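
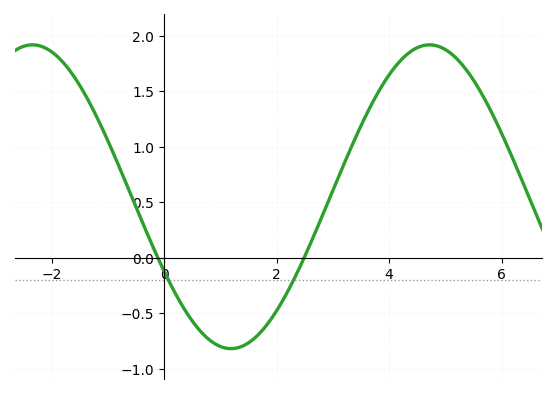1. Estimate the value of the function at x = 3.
0.605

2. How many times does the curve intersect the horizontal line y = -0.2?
2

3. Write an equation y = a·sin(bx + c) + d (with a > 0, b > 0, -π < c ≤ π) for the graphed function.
y = 1.37sin(0.89x - 2.63) + 0.55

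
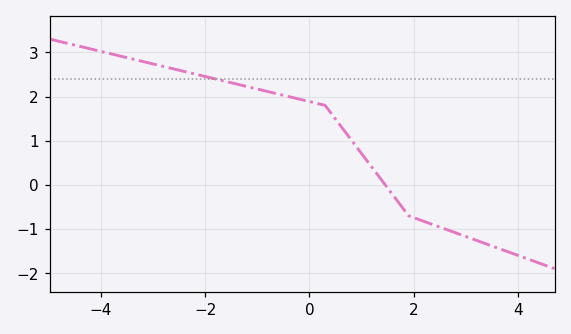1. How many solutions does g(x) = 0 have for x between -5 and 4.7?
1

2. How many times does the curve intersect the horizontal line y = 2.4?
1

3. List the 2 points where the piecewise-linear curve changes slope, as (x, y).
(0.3, 1.8); (1.9, -0.7)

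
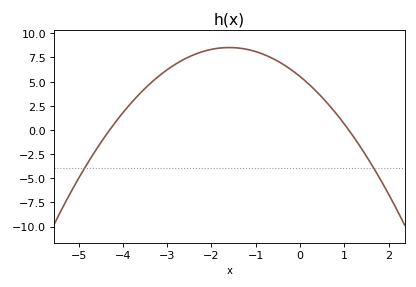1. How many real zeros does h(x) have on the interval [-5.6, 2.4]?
2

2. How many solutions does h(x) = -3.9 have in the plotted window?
2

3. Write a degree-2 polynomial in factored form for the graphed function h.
y = -1.17(x + 4.3)(x - 1.1)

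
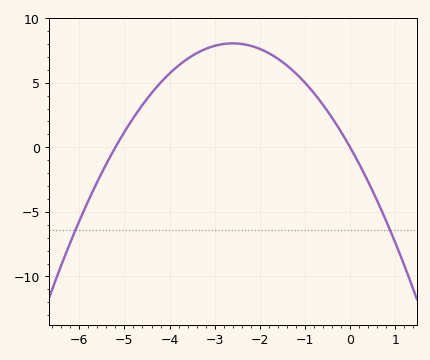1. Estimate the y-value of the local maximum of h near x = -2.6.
8.04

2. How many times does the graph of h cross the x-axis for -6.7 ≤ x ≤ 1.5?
2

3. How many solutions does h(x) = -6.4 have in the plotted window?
2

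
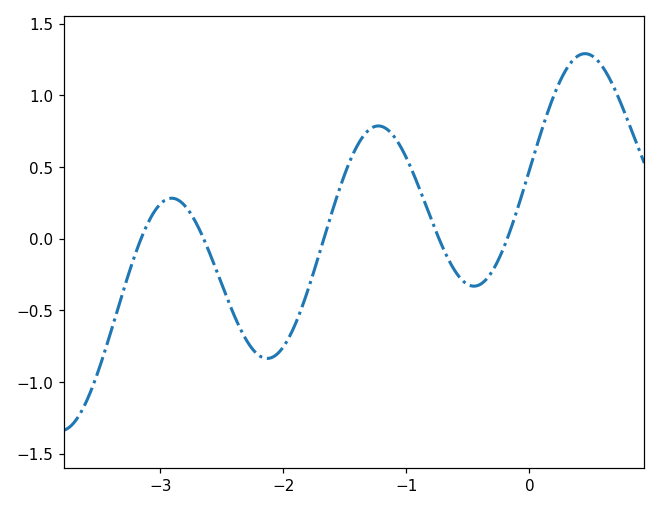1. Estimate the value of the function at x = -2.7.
0.1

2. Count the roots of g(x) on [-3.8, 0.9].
5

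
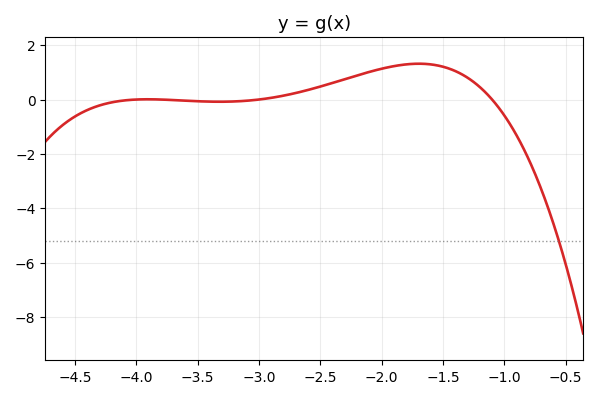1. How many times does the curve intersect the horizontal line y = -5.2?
1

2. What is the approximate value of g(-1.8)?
1.29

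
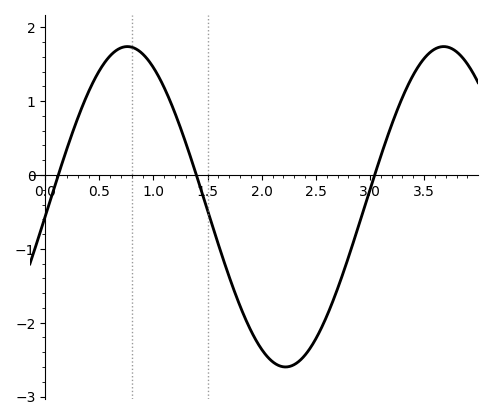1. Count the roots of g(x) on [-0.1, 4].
3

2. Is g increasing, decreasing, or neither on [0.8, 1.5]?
decreasing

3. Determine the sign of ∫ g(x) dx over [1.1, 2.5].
negative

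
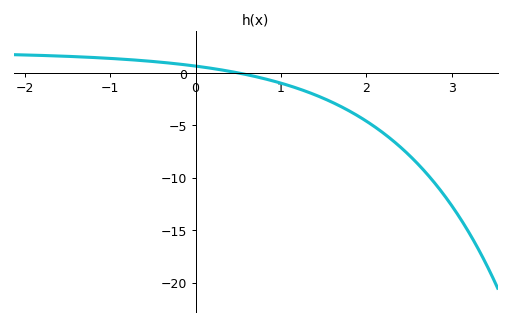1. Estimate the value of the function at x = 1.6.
-2.8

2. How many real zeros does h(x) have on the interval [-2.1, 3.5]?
1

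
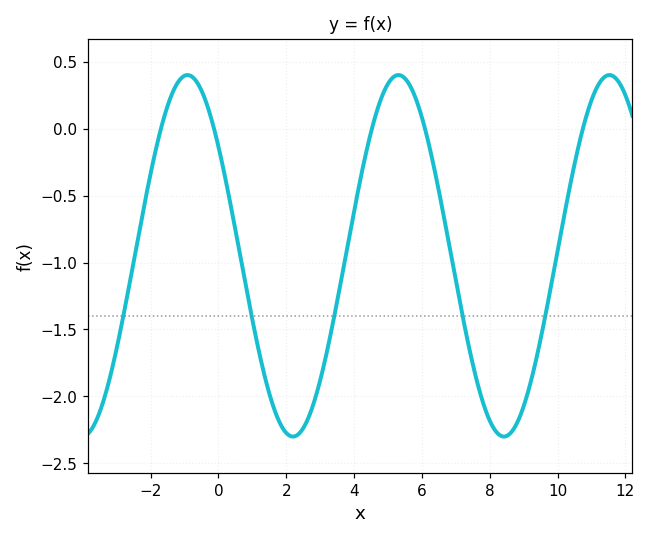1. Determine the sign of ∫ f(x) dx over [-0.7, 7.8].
negative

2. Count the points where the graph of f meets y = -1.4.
5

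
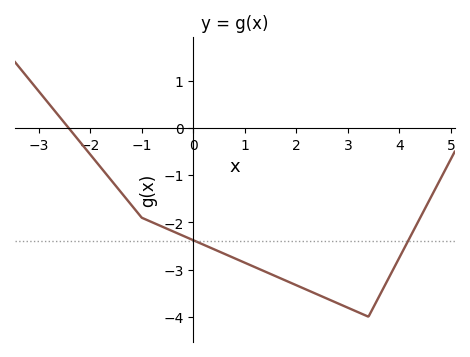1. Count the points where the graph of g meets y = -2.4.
2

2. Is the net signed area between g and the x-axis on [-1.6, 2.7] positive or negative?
negative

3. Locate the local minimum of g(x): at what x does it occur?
3.4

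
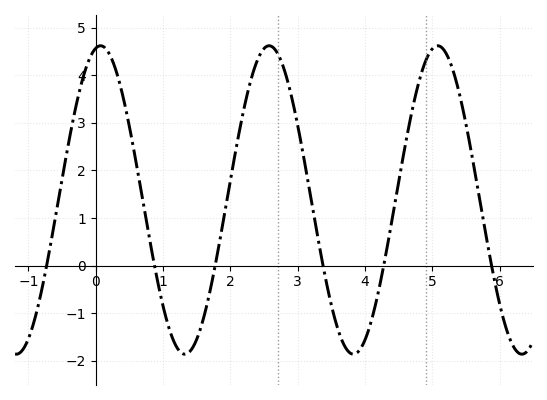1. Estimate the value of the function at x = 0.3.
4.1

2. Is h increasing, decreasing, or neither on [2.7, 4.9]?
neither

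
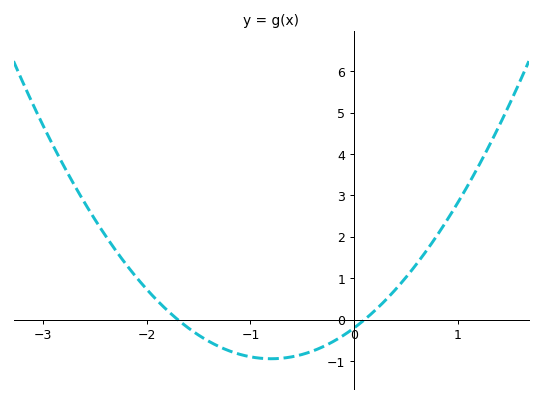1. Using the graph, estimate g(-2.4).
2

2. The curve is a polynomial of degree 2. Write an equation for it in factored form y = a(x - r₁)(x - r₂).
y = 1.16(x + 1.7)(x - 0.1)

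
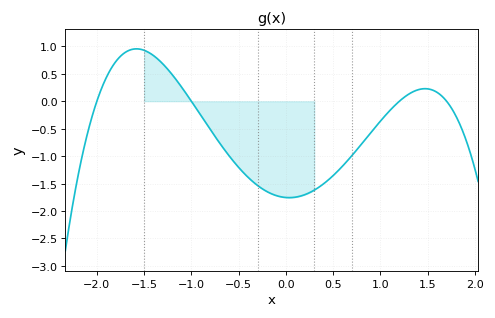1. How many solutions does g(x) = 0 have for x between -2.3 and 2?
4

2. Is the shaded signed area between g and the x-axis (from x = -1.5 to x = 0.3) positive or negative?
negative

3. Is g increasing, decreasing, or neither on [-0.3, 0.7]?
neither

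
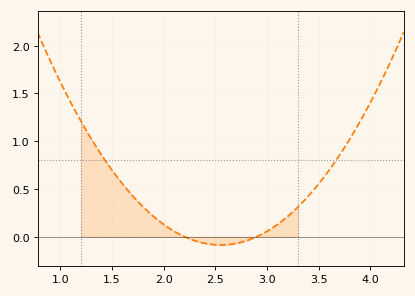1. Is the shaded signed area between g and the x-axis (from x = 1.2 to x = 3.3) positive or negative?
positive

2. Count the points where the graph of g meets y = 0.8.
2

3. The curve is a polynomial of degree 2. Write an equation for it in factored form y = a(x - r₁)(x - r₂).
y = 0.71(x - 2.2)(x - 2.9)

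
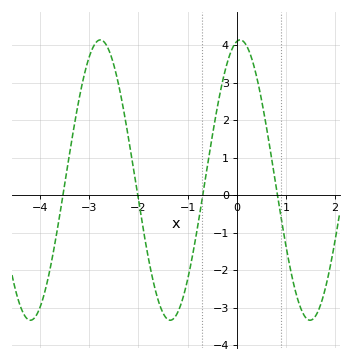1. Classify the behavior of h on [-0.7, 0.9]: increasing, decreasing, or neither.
neither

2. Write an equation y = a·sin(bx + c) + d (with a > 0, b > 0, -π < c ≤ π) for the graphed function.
y = 3.74sin(2.2x + 1.4) + 0.4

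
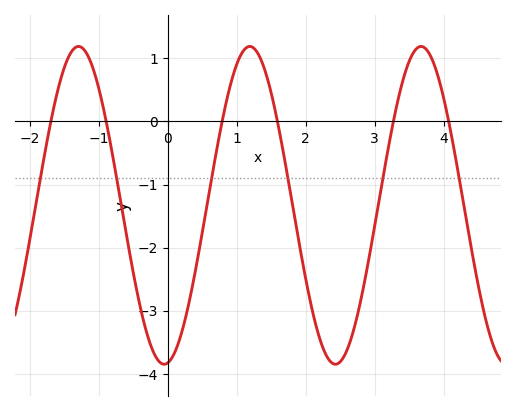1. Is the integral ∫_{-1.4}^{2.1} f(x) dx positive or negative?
negative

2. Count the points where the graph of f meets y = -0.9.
6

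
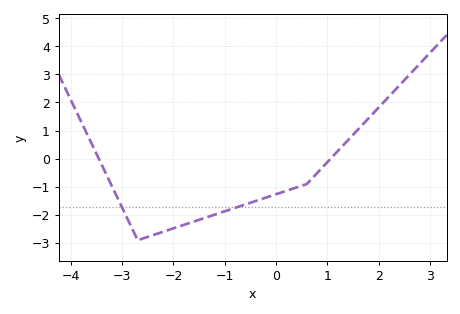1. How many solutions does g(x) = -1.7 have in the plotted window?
2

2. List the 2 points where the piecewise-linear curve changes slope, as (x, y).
(-2.7, -2.9); (0.6, -0.9)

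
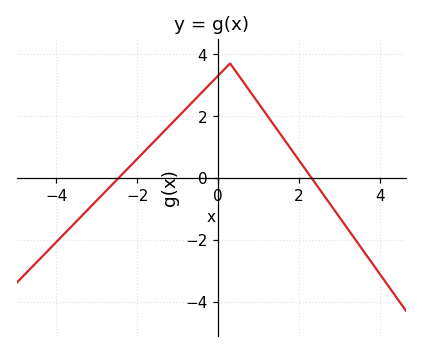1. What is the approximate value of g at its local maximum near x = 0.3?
3.6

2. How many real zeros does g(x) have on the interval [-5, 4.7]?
2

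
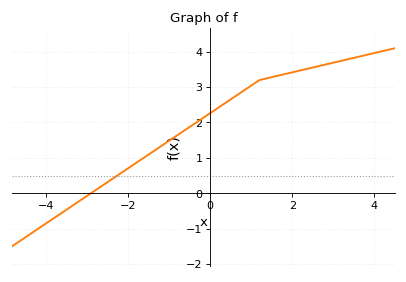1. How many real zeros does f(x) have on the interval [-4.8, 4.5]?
1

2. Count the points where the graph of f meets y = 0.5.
1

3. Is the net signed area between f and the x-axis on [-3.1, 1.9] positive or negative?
positive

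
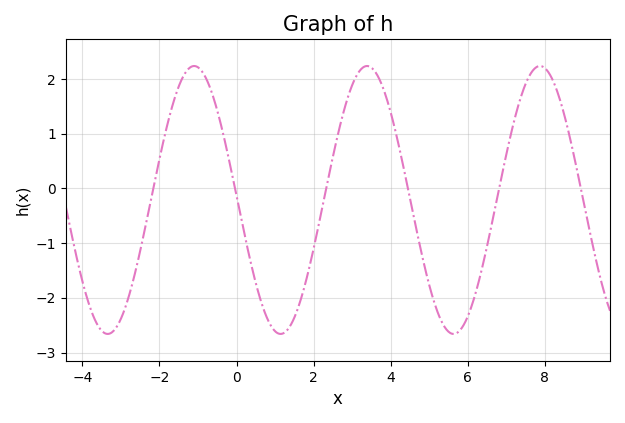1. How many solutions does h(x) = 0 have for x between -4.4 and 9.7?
6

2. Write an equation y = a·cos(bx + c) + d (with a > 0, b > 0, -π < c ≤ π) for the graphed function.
y = 2.45cos(1.4x + 1.54) - 0.21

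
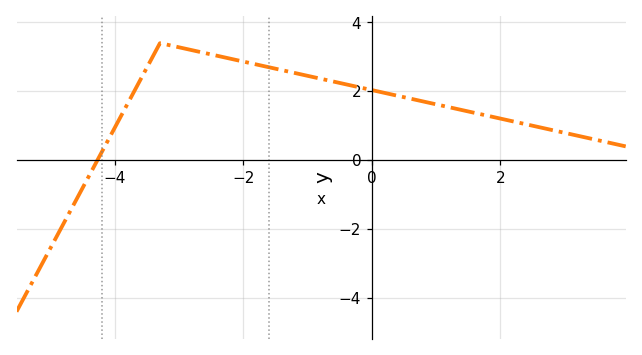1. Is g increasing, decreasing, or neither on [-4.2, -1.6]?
neither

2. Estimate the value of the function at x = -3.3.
3.4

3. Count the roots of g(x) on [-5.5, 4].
1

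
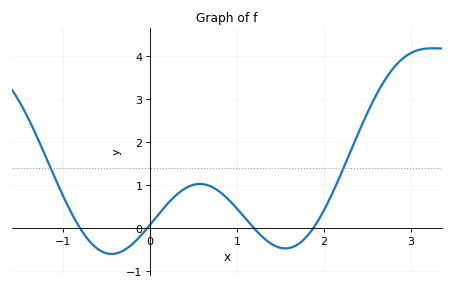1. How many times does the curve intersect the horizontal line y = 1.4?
2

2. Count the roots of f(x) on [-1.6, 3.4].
4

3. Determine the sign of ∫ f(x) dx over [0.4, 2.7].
positive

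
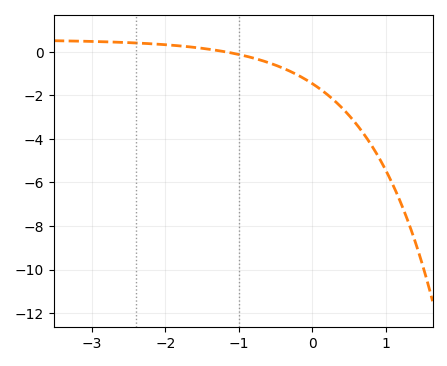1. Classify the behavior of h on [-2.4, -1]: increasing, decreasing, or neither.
decreasing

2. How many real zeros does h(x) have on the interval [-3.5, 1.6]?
1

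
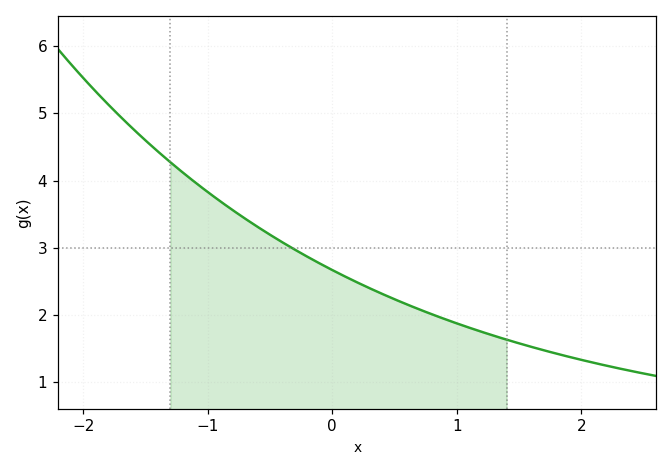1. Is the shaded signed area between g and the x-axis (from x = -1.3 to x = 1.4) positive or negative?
positive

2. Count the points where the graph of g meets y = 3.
1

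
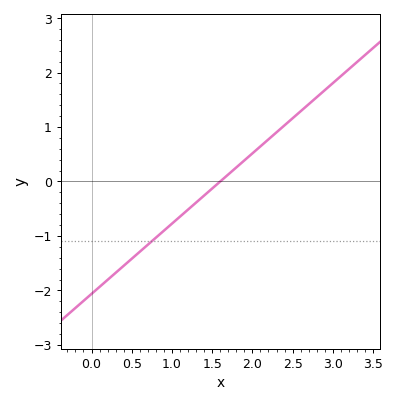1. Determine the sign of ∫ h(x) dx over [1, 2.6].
positive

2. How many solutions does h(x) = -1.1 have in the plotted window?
1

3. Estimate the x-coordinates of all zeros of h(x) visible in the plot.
1.6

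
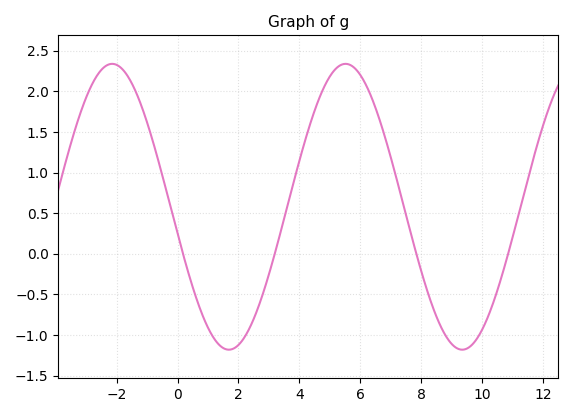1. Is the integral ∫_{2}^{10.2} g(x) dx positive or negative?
positive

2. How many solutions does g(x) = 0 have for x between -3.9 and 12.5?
4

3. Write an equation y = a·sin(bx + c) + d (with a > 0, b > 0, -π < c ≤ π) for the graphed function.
y = 1.76sin(0.82x - 3) + 0.58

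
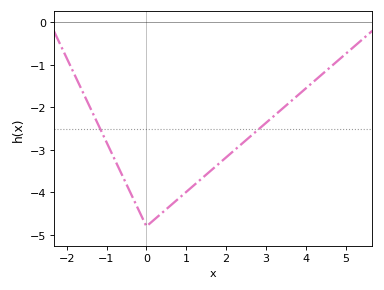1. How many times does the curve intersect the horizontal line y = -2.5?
2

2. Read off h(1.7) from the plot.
-3.4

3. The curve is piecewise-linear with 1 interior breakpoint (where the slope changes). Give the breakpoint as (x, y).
(0, -4.8)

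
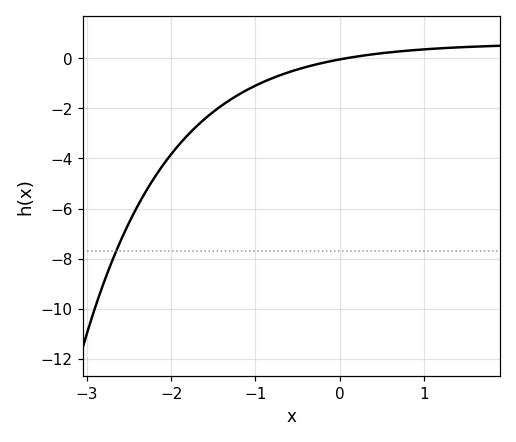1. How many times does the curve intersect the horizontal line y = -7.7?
1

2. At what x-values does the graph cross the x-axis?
0.066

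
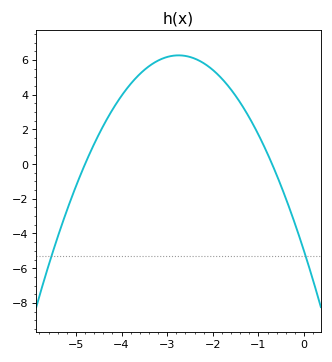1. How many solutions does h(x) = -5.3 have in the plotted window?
2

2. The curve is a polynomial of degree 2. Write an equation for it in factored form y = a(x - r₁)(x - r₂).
y = -1.49(x + 4.8)(x + 0.7)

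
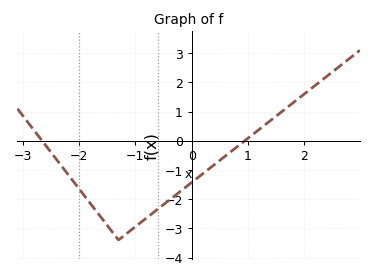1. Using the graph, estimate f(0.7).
-0.4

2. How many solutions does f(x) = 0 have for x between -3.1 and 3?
2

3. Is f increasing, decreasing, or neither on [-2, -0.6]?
neither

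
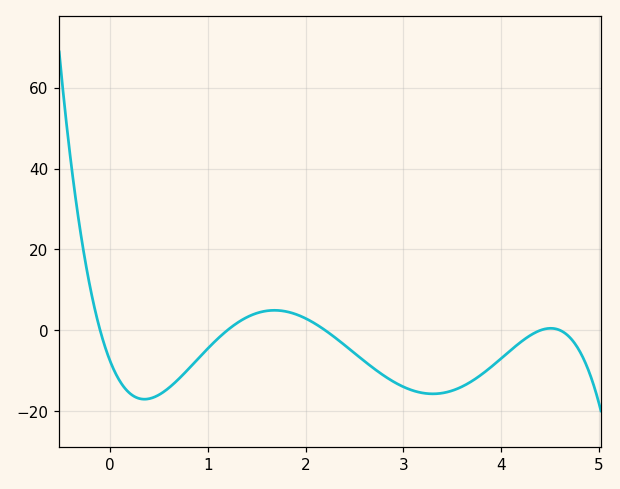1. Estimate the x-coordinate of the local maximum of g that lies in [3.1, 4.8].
4.5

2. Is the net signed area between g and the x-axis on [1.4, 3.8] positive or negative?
negative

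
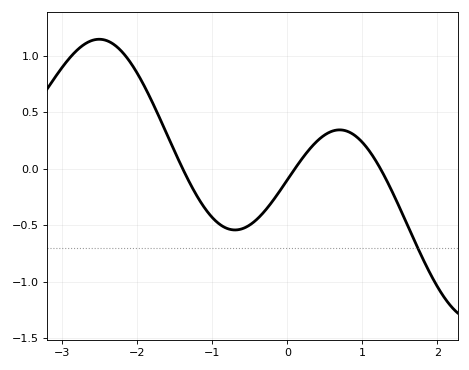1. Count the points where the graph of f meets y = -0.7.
1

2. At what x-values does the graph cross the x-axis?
-1.4, 0.1, 1.2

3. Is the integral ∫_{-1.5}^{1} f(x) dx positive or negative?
negative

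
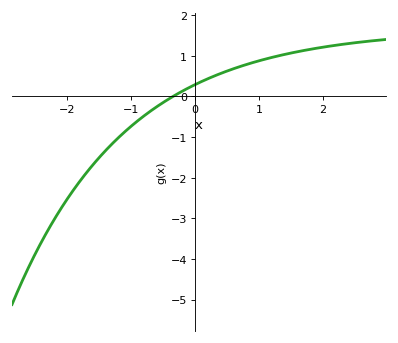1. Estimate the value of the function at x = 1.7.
1.13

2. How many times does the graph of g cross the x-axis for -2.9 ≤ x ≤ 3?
1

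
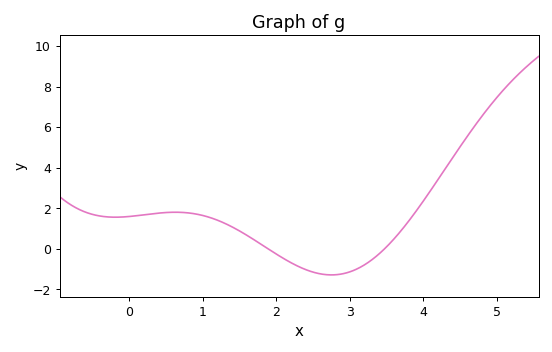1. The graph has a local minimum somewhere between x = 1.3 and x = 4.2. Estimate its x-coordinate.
2.7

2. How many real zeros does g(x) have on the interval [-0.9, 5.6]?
2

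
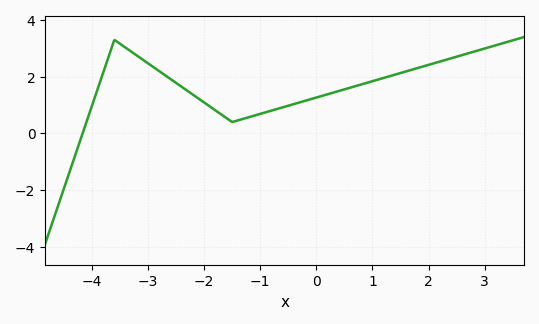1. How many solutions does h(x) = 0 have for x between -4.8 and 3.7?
1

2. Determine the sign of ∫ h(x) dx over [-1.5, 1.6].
positive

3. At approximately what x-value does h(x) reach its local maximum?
-3.6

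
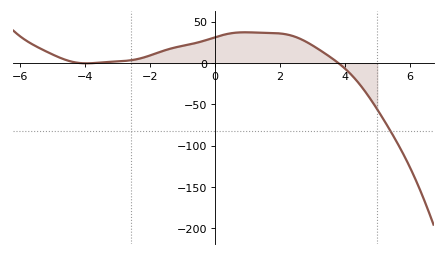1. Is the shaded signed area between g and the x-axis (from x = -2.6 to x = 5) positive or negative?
positive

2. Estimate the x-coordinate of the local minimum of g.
-3.96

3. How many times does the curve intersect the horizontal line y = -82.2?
1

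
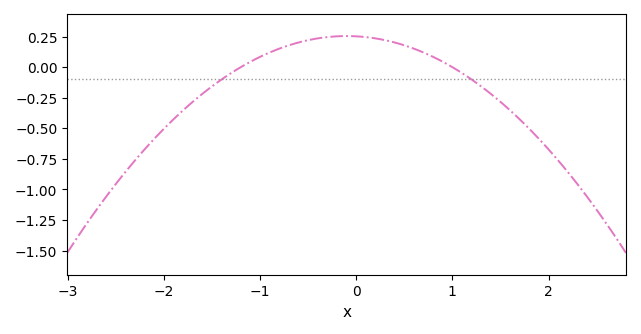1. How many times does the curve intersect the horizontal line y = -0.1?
2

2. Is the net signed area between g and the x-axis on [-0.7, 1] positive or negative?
positive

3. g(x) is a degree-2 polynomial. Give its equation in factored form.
y = -0.21(x + 1.2)(x - 1)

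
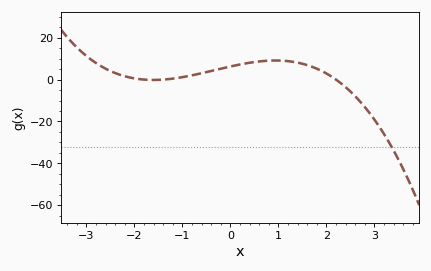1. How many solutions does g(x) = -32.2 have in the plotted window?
1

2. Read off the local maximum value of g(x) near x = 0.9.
9.13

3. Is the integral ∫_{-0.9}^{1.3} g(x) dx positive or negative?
positive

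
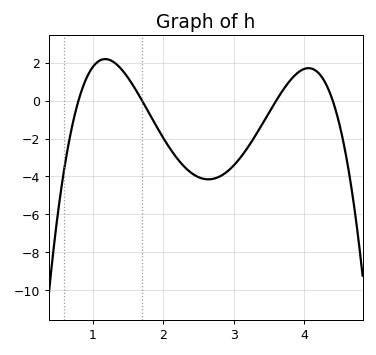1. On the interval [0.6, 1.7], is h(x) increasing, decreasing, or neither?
neither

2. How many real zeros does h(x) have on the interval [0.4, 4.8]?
4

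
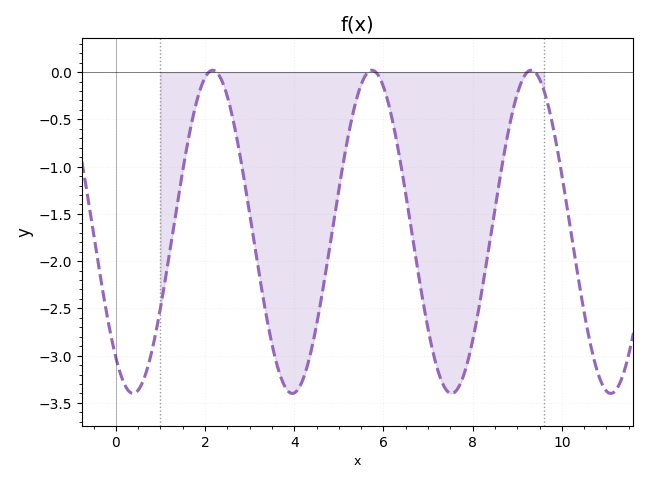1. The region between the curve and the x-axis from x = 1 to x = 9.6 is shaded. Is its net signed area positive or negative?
negative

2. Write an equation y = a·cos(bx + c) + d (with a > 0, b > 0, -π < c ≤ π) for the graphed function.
y = 1.71cos(1.8x + 2.5) - 1.69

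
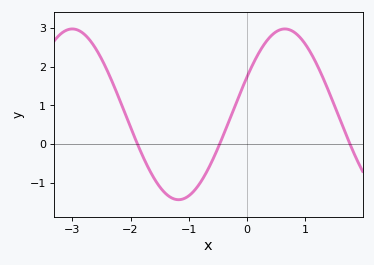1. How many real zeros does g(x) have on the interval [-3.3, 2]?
3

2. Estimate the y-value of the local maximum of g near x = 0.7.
3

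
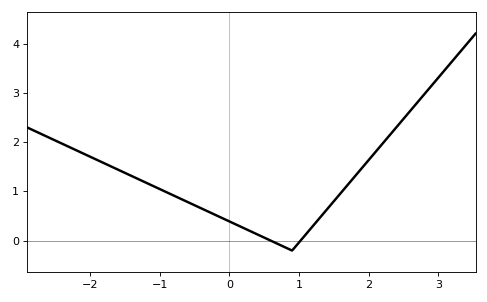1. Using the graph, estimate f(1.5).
0.8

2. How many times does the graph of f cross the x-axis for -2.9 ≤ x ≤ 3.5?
2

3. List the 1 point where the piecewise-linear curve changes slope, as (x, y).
(0.9, -0.2)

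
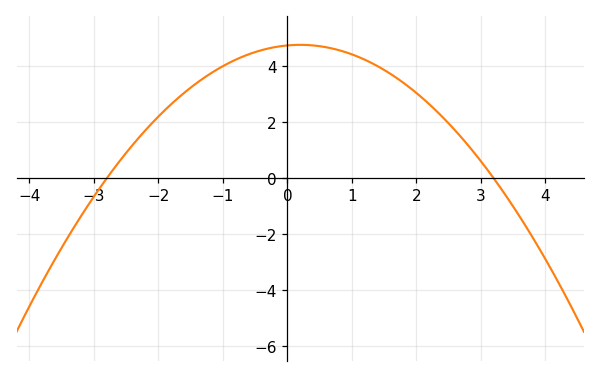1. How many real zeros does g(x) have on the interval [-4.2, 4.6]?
2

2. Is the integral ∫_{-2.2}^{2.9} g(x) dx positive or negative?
positive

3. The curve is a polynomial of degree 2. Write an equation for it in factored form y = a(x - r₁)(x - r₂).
y = -0.53(x + 2.8)(x - 3.2)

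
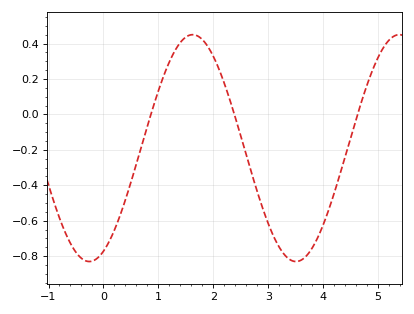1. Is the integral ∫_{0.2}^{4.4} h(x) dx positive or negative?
negative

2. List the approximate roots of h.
0.864, 2.38, 4.63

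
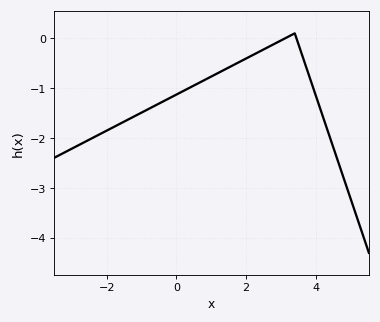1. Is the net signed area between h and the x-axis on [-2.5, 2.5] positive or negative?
negative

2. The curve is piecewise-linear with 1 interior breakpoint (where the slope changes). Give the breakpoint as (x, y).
(3.4, 0.1)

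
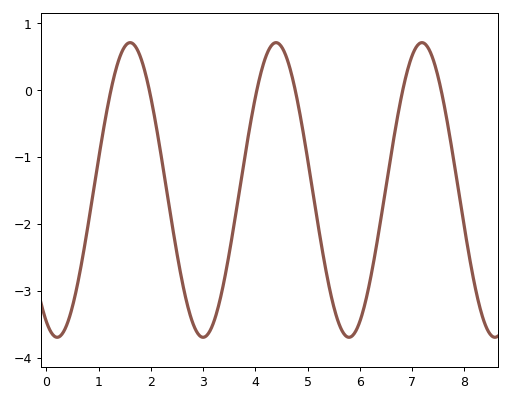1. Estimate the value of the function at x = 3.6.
-2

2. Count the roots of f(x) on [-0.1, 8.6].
6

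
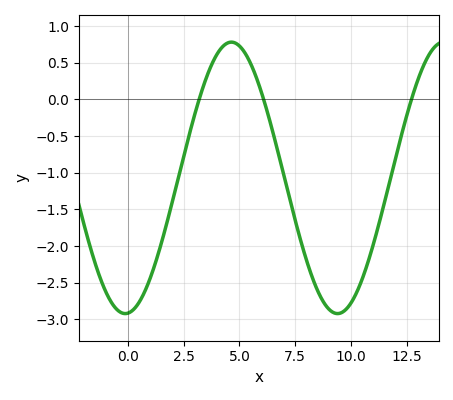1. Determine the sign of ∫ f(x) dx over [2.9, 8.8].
negative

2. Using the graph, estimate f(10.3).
-2.6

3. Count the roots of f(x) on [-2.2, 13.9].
3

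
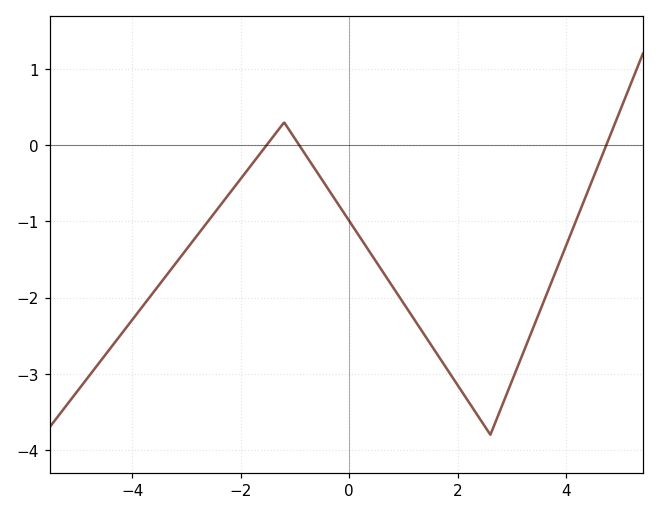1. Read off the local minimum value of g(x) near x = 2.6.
-3.8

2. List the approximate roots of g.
-1.6, -1, 4.8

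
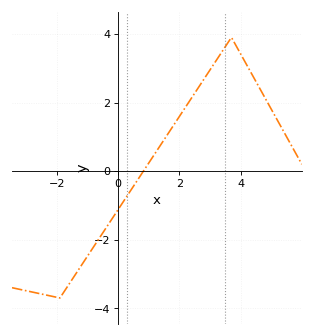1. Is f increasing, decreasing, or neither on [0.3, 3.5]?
increasing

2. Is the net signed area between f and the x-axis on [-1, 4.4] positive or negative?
positive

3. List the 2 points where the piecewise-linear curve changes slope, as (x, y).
(-1.9, -3.7); (3.7, 3.9)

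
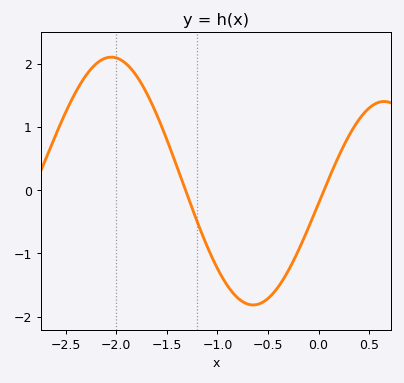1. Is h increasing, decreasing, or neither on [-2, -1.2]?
decreasing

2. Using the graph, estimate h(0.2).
0.5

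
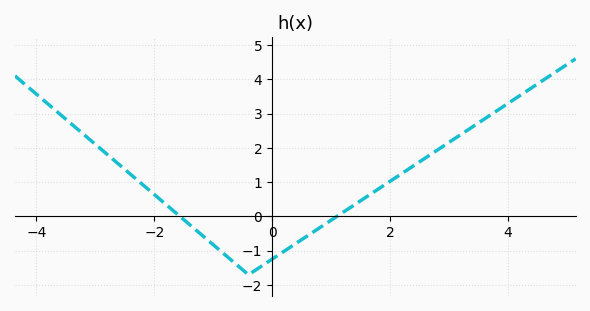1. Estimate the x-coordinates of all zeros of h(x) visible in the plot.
-1.6, 1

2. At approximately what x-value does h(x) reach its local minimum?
-0.4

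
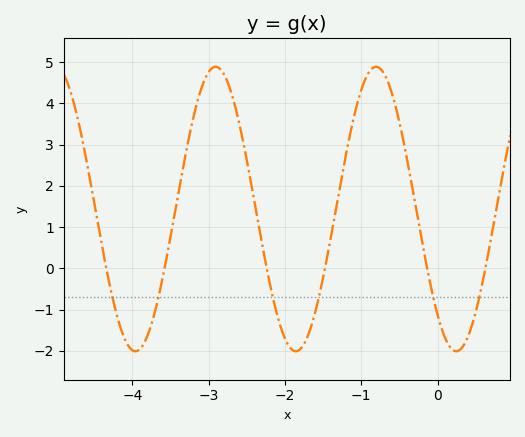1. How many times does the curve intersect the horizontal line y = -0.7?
6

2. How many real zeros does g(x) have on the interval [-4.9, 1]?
6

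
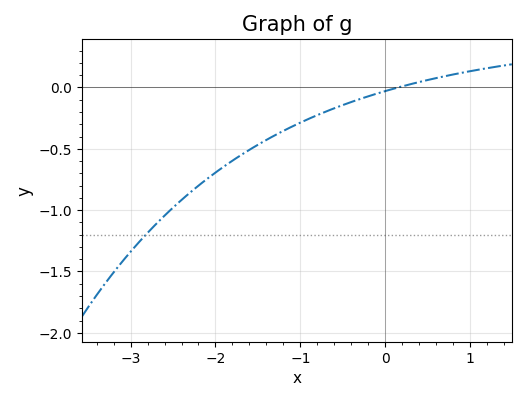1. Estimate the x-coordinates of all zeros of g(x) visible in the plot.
0.2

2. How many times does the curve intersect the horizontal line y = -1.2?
1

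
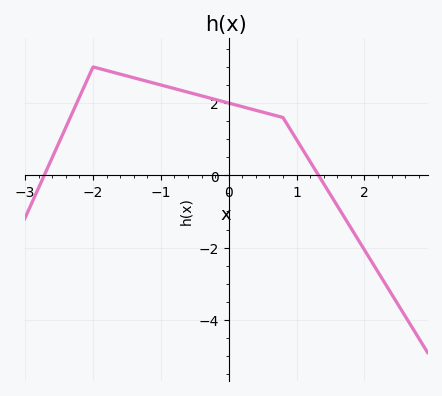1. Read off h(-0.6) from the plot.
2.3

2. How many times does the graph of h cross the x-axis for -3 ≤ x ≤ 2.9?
2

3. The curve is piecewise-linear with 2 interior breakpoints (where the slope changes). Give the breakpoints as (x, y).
(-2, 3); (0.8, 1.6)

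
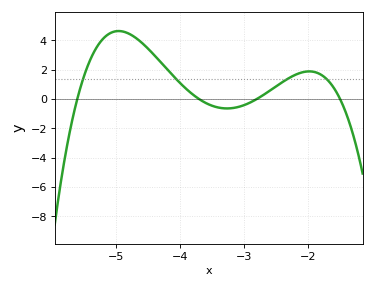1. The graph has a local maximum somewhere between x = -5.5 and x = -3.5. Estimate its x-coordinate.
-4.96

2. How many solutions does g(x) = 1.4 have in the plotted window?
4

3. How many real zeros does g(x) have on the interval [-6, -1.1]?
4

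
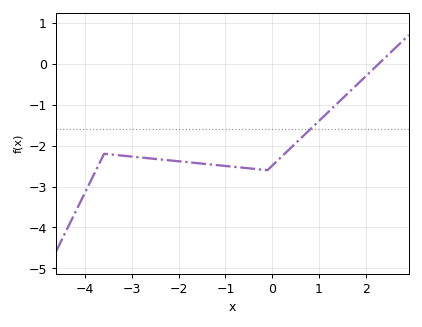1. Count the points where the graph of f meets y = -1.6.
1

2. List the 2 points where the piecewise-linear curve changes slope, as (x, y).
(-3.6, -2.2); (-0.1, -2.6)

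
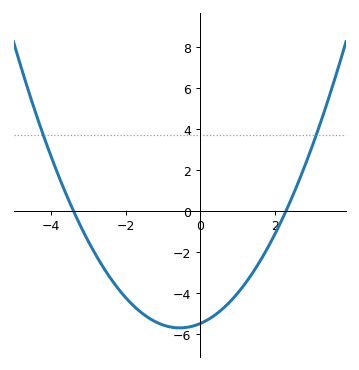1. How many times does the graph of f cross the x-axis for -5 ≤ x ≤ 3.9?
2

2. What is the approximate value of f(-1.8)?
-4.6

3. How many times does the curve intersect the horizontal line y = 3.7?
2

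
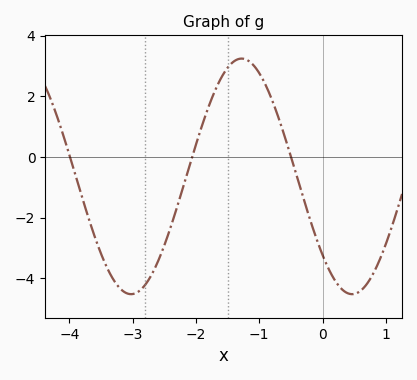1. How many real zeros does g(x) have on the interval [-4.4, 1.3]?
3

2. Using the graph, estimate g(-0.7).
1.4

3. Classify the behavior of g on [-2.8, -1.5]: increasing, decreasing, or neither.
increasing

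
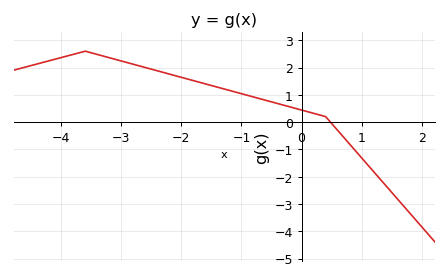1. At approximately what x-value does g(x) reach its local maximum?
-3.6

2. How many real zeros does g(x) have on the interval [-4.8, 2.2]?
1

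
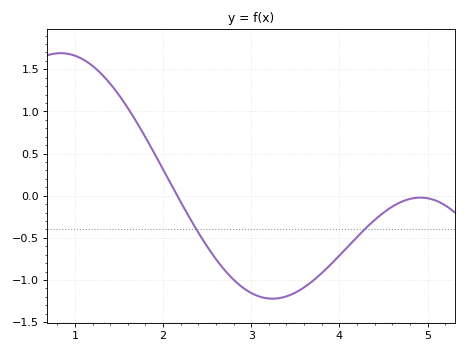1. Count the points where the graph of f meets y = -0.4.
2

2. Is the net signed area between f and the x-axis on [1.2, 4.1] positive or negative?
negative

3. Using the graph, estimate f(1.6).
1.04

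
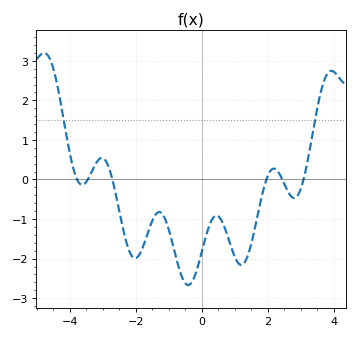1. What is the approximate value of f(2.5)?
-0.1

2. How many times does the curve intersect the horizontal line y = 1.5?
2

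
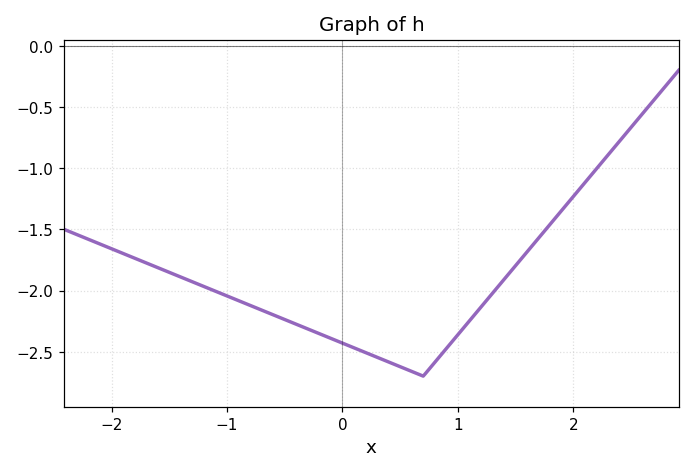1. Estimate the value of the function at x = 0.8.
-2.59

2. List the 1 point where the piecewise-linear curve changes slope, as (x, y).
(0.7, -2.7)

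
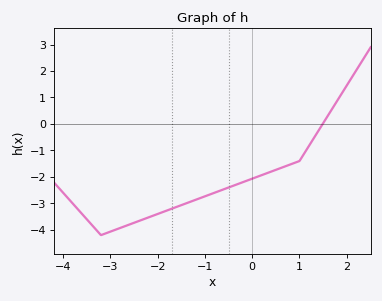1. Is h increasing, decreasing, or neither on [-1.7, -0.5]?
increasing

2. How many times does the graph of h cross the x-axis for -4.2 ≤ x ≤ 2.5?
1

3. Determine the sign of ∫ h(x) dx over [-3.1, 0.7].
negative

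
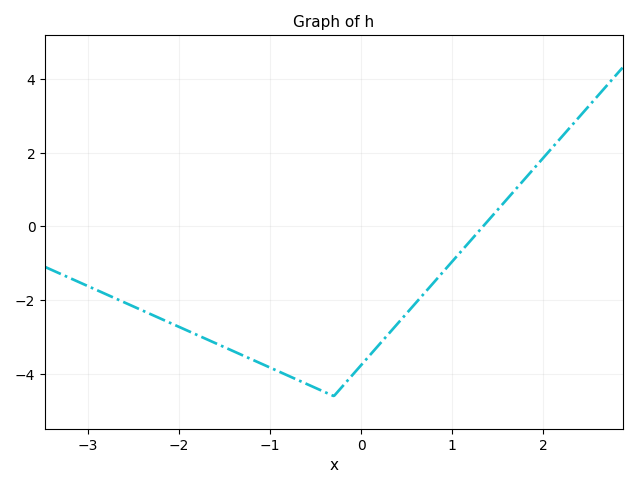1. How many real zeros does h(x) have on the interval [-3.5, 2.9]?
1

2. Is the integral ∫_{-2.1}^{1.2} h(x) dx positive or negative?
negative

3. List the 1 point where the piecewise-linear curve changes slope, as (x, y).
(-0.3, -4.6)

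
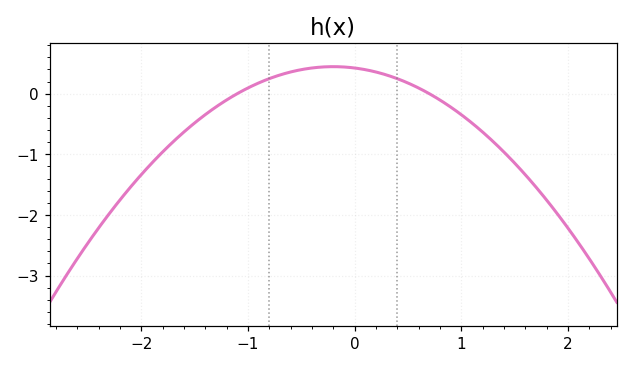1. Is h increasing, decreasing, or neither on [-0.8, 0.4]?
neither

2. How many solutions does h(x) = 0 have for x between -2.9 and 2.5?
2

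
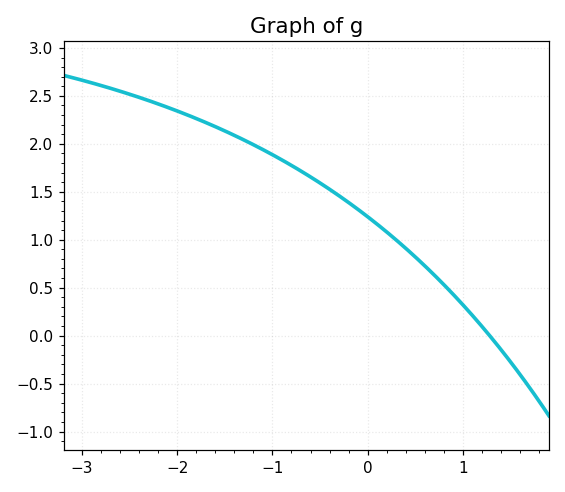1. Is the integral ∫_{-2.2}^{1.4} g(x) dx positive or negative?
positive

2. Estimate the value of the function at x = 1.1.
0.2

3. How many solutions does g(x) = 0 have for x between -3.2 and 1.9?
1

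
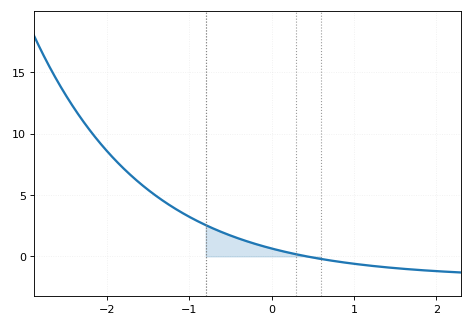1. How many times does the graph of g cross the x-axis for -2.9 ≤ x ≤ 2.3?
1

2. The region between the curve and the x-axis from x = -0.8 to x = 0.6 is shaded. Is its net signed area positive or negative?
positive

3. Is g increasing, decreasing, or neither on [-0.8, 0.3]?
decreasing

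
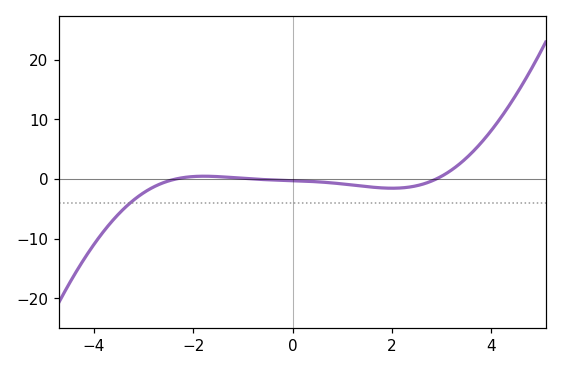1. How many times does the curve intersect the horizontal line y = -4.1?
1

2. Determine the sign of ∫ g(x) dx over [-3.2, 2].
negative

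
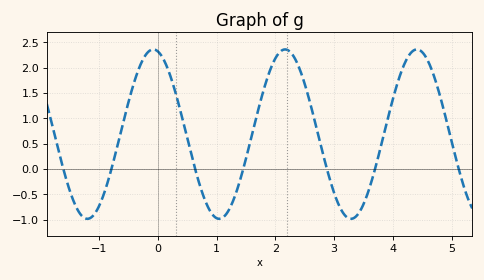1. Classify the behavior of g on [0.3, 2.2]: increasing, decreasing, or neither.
neither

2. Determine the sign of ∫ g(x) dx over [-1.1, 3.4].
positive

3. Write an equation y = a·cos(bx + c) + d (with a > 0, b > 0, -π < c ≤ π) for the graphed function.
y = 1.67cos(2.8x + 0.22) + 0.69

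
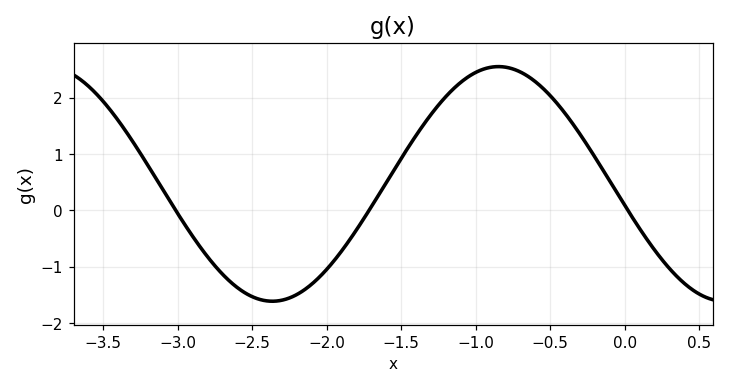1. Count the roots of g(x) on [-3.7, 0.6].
3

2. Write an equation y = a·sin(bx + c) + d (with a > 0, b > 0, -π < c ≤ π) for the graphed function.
y = 2.08sin(2.1x - 3) + 0.47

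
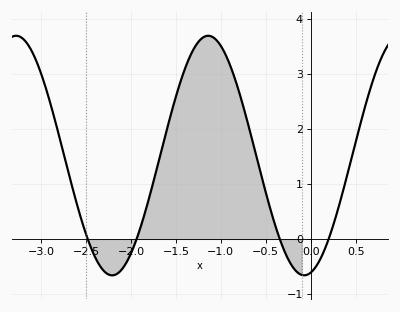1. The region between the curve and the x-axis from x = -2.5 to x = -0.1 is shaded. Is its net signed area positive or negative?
positive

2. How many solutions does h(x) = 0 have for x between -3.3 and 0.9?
4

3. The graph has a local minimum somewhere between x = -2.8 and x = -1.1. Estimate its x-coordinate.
-2.2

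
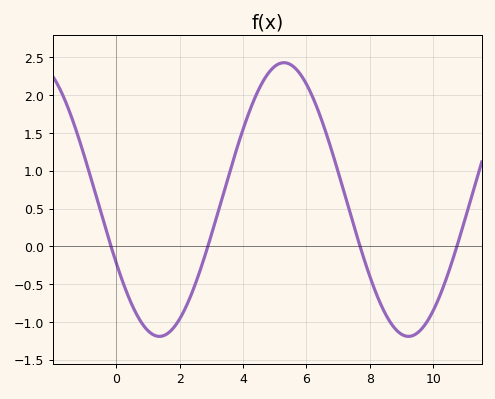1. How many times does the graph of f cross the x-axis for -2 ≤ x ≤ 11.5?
4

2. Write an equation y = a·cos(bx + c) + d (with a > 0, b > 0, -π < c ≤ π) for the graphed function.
y = 1.81cos(0.8x + 2.05) + 0.62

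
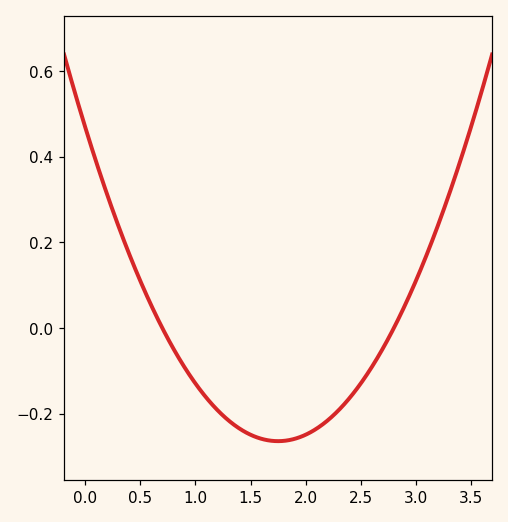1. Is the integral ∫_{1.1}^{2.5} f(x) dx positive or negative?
negative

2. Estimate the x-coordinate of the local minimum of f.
1.7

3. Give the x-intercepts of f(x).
0.7, 2.8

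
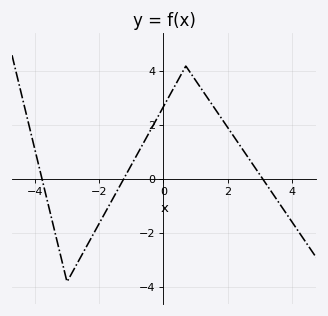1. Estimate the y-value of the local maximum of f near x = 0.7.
4.2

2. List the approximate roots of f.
-3.8, -1.2, 3.2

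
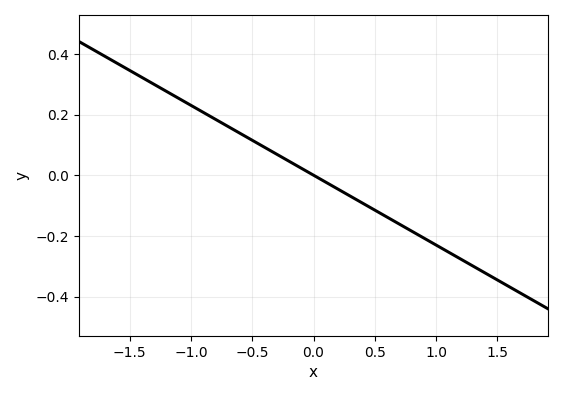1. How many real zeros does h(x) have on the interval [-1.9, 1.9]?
1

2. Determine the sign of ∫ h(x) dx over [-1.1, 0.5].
positive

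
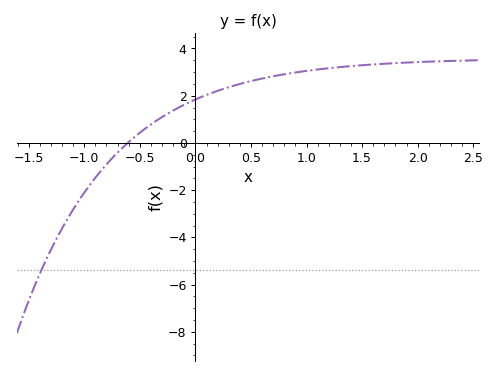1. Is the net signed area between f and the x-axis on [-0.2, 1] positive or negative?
positive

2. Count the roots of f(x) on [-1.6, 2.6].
1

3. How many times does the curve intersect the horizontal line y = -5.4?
1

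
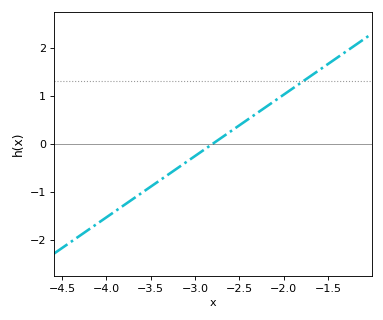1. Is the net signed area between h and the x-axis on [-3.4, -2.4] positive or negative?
negative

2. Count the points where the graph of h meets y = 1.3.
1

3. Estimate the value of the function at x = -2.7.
0.1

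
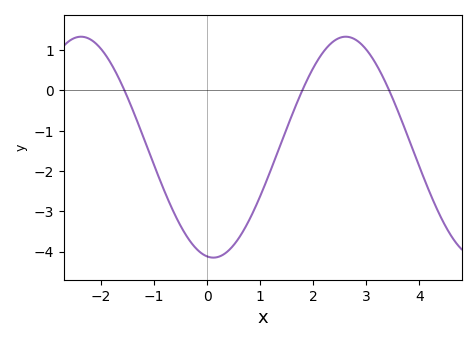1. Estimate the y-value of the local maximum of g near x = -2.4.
1.33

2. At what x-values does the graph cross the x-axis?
-1.56, 1.79, 3.43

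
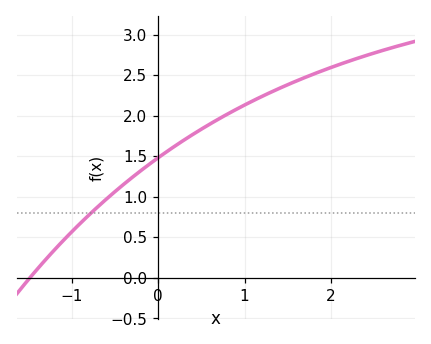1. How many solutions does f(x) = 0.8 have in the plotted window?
1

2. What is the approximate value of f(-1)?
0.55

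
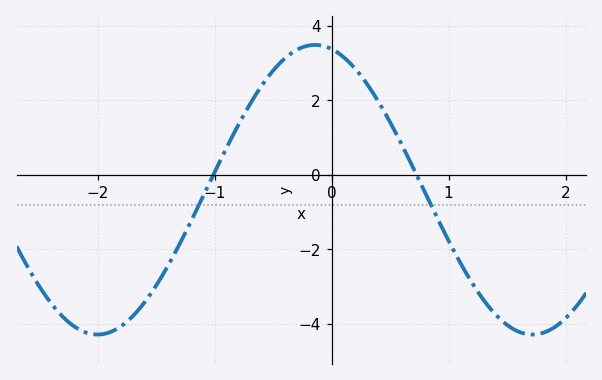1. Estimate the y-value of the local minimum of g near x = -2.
-4.29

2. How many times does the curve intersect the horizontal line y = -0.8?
2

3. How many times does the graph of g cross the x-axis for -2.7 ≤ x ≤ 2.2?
2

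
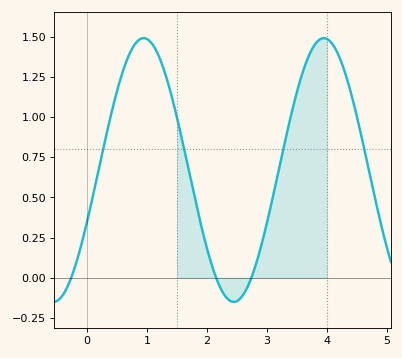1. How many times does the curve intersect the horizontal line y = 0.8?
4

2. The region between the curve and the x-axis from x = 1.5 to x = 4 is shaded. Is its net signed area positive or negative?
positive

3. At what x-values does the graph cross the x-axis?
-0.3, 2.2, 2.7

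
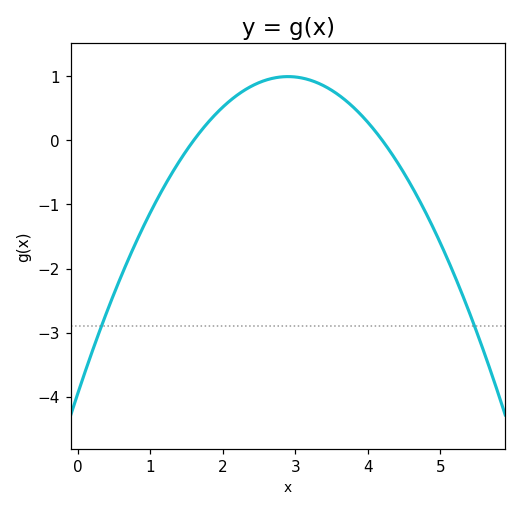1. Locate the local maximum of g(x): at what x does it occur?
2.9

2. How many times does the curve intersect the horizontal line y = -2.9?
2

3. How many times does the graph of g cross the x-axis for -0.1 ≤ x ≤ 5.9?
2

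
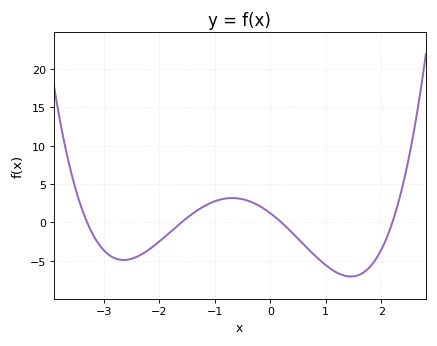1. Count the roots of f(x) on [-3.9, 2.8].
4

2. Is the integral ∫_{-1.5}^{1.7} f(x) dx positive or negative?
negative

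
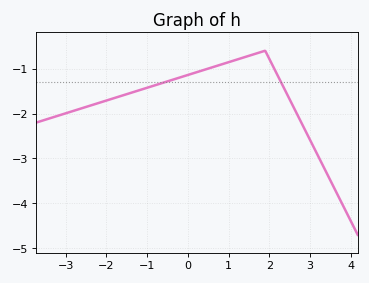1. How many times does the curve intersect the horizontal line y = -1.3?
2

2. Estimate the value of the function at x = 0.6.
-0.97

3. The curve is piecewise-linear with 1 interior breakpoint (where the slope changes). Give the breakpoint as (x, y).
(1.9, -0.6)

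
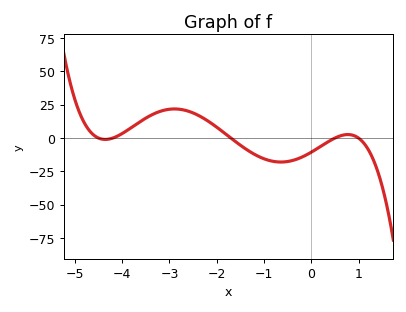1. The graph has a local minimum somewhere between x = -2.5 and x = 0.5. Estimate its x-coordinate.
-0.6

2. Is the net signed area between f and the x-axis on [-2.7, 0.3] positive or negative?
negative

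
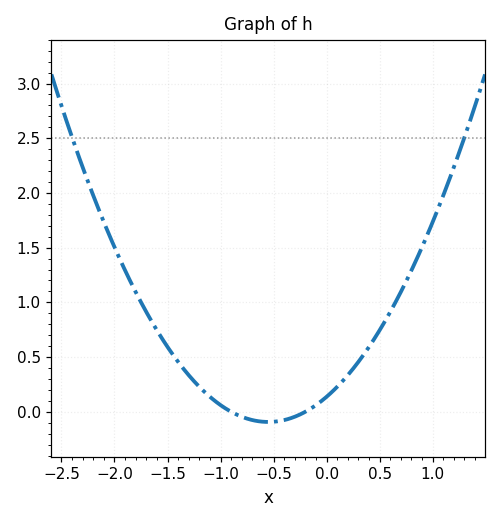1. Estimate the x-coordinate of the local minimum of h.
-0.6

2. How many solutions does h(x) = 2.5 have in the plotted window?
2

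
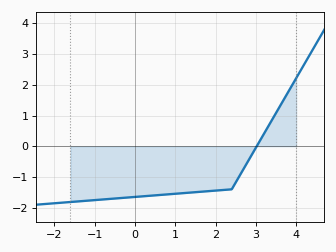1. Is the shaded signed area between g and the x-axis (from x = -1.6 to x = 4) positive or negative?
negative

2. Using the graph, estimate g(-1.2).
-1.8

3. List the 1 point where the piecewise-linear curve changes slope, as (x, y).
(2.4, -1.4)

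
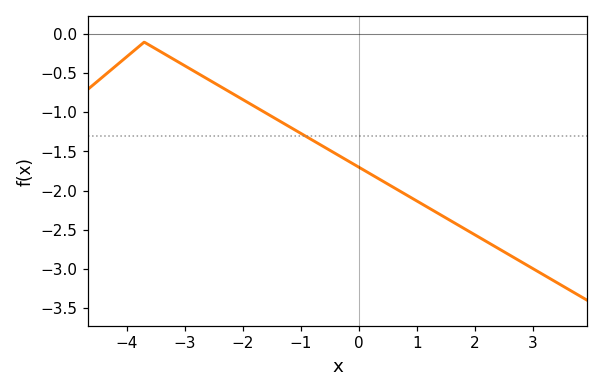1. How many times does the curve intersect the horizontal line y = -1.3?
1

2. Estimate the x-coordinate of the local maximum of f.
-3.7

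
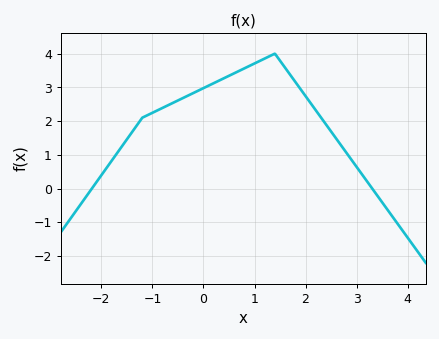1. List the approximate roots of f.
-2.19, 3.31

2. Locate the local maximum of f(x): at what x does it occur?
1.4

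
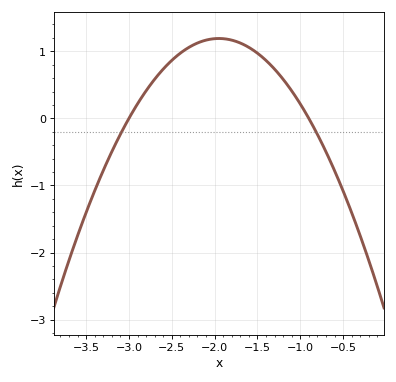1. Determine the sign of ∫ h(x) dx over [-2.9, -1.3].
positive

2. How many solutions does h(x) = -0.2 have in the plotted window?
2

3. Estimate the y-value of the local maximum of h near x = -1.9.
1.19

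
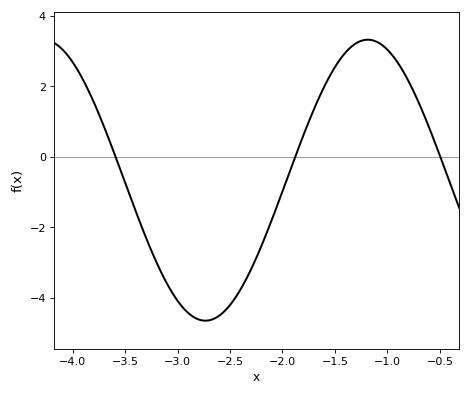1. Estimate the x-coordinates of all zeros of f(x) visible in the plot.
-3.6, -1.9, -0.5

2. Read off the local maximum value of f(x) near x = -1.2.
3.4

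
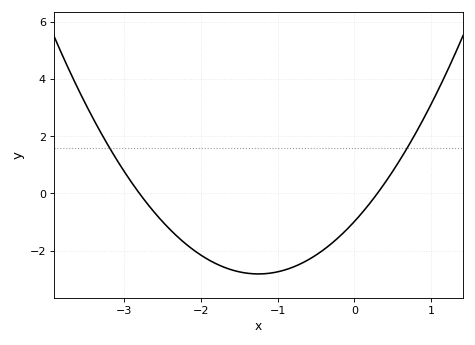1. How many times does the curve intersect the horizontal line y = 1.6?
2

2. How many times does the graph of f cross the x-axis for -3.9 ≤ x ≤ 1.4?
2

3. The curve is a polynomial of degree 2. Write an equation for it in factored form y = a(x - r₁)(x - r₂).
y = 1.17(x + 2.8)(x - 0.3)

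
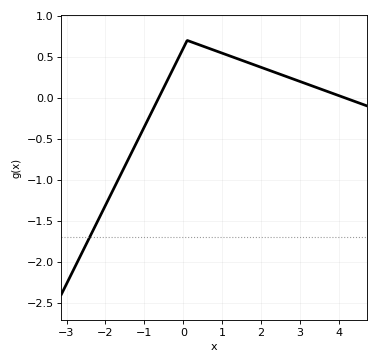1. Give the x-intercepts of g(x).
-0.6, 4.2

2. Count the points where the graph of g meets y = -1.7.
1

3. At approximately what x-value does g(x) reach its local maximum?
0.2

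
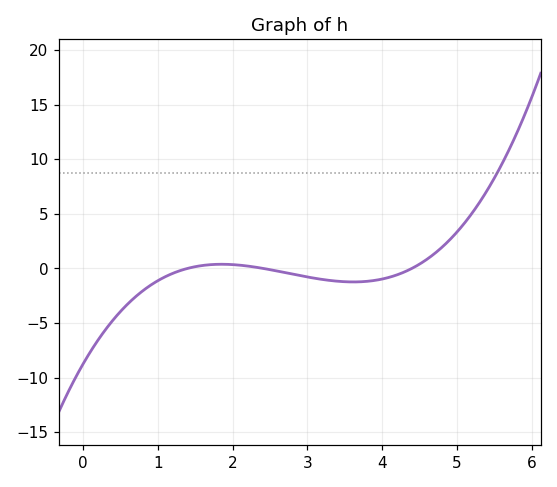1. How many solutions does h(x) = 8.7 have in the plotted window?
1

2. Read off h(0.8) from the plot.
-2.04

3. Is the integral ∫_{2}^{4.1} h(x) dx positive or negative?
negative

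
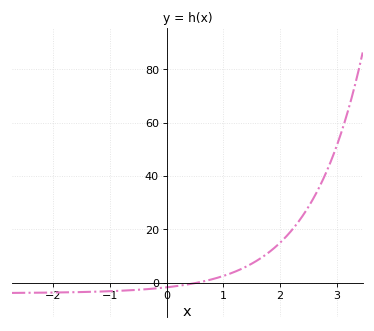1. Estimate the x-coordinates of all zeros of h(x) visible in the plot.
0.531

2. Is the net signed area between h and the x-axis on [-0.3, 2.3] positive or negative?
positive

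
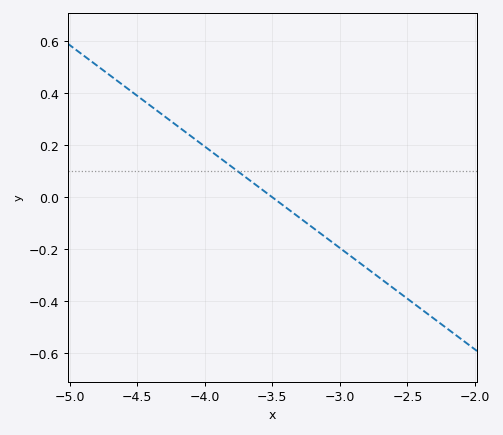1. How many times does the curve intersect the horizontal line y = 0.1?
1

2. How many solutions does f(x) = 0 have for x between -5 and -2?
1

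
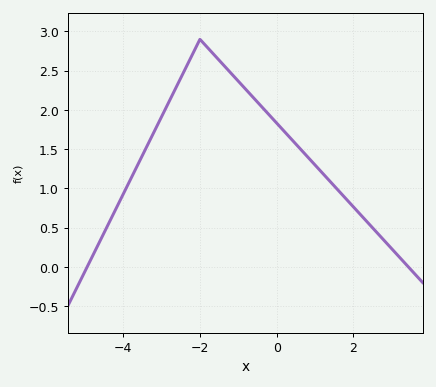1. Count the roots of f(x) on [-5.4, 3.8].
2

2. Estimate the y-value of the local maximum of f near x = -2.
2.9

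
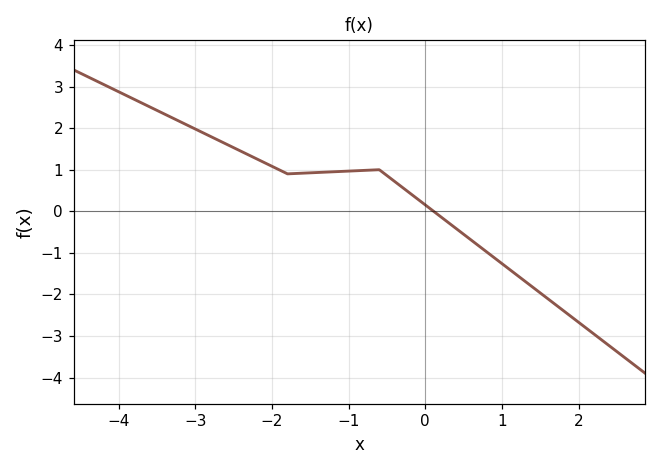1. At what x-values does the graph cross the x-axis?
0.108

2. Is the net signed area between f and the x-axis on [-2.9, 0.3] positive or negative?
positive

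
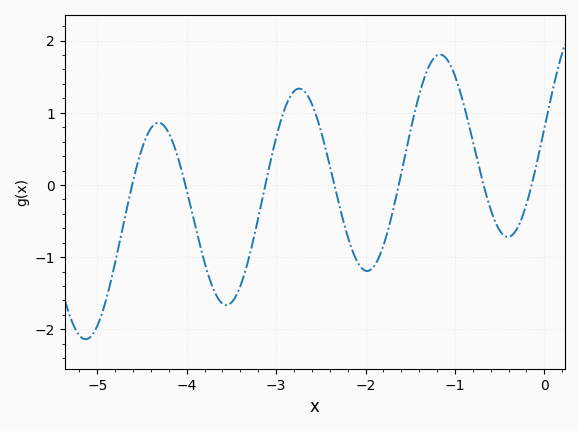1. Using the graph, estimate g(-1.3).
1.62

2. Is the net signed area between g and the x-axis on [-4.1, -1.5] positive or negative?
negative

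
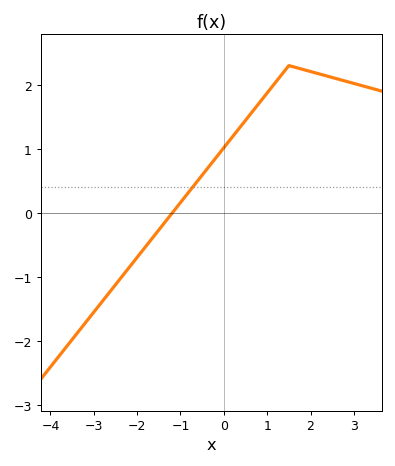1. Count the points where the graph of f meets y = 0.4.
1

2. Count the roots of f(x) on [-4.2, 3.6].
1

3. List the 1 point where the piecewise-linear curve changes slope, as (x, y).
(1.5, 2.3)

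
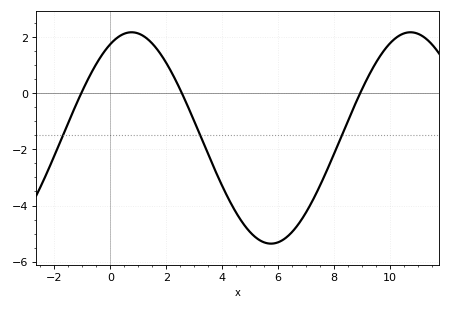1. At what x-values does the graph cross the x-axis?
-1.04, 2.56, 8.93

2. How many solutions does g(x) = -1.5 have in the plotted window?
3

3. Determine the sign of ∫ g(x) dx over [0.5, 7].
negative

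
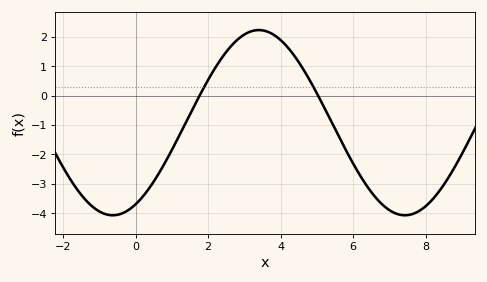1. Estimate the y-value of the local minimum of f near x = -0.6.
-4.07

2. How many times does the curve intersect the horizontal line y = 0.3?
2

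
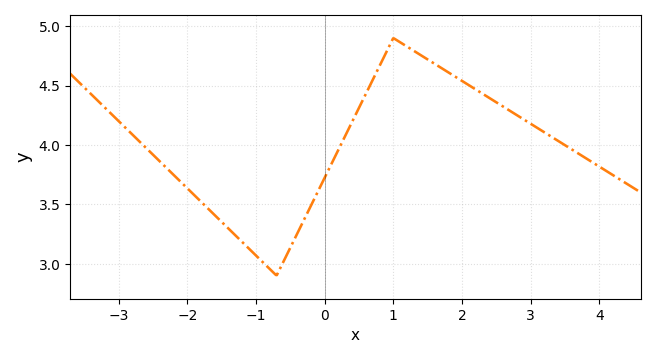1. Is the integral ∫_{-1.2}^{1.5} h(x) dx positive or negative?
positive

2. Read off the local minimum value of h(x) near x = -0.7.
2.9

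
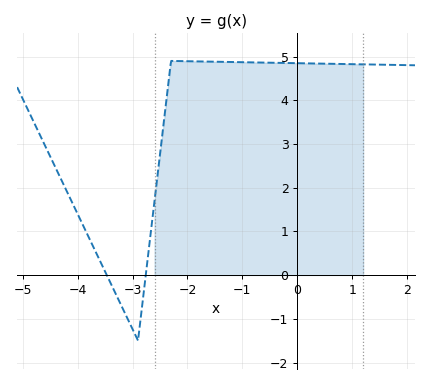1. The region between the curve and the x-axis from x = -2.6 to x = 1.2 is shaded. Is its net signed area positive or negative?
positive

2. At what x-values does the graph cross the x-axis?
-3.47, -2.76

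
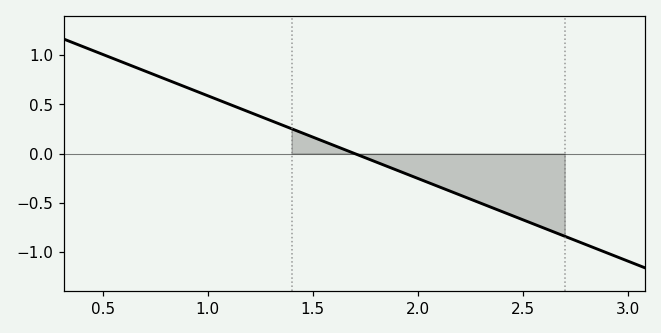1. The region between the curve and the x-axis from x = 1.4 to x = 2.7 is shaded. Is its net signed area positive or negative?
negative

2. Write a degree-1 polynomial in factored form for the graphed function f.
y = -0.84(x - 1.7)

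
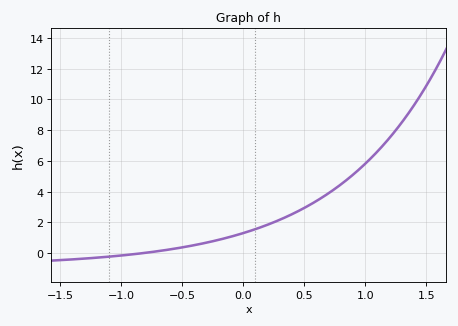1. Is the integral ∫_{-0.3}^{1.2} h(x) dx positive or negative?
positive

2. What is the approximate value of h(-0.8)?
0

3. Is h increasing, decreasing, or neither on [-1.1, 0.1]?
increasing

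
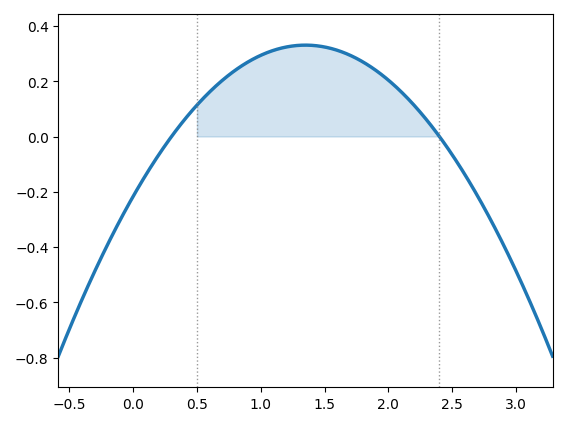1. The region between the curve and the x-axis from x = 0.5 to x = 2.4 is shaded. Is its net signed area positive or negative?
positive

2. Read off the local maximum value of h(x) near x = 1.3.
0.34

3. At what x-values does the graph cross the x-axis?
0.3, 2.4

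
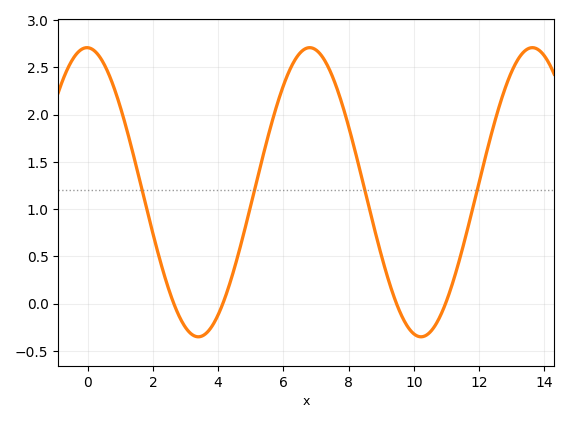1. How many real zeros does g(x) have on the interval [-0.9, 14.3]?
4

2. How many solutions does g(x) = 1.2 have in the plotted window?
4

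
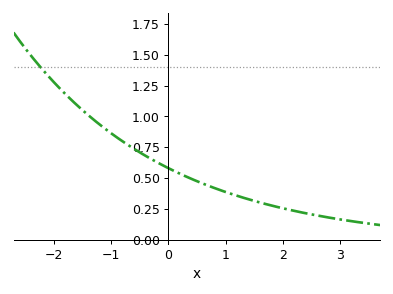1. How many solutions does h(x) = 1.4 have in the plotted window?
1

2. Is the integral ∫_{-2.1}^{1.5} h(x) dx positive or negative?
positive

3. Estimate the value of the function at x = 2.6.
0.197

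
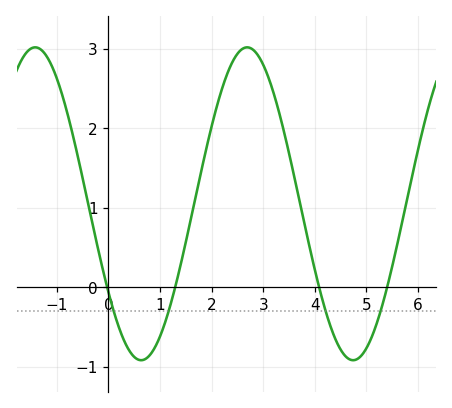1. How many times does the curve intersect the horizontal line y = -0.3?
4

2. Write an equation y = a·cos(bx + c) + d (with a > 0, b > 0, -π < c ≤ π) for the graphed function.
y = 1.97cos(1.53x + 2.17) + 1.05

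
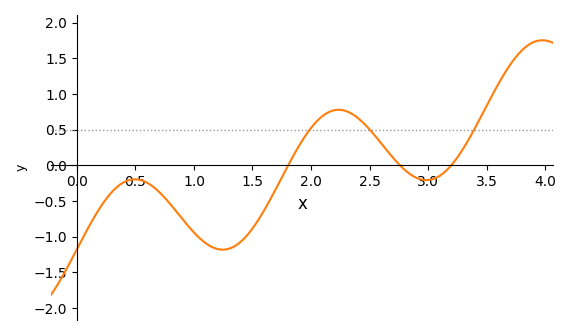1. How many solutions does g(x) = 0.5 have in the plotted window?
3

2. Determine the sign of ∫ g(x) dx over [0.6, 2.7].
negative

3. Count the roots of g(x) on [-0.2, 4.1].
3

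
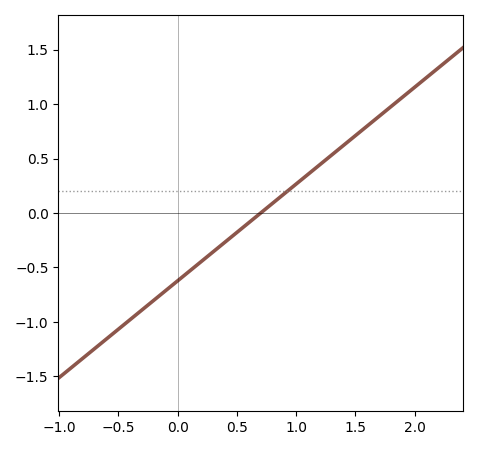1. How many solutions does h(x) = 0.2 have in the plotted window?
1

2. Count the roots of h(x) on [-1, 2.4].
1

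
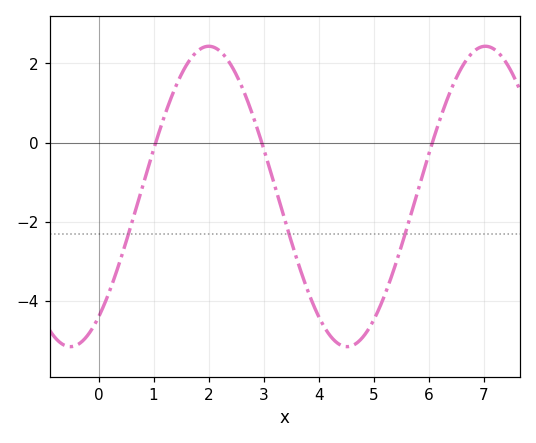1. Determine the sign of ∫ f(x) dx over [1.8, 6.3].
negative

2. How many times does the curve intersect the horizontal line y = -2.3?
3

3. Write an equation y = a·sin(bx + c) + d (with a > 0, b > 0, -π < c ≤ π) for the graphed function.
y = 3.79sin(1.25x - 0.932) - 1.36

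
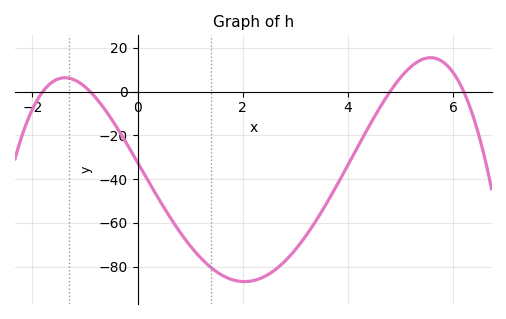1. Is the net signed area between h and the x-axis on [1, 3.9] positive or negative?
negative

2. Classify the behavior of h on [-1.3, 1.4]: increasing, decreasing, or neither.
decreasing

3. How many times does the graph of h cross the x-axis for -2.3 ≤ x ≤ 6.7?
4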